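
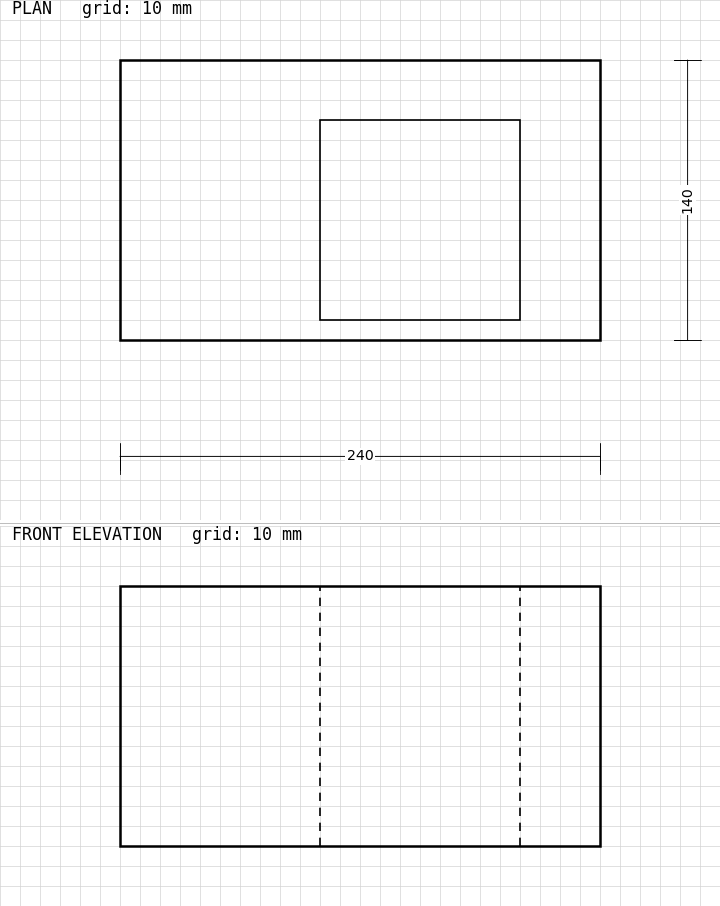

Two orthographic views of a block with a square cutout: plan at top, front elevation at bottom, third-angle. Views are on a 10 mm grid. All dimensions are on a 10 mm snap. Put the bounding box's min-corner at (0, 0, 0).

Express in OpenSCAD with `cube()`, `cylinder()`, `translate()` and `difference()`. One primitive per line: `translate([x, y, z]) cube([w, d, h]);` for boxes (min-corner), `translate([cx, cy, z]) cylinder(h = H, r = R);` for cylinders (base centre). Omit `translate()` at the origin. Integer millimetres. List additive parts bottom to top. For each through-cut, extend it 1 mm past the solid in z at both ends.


difference() {
  cube([240, 140, 130]);
  translate([100, 10, -1]) cube([100, 100, 132]);
}


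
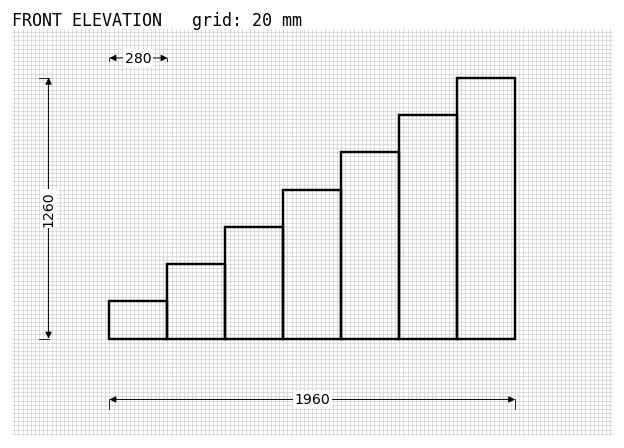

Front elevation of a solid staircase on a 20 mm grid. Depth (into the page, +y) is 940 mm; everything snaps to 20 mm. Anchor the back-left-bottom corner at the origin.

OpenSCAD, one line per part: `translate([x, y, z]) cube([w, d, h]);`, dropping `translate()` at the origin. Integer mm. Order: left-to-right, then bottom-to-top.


cube([280, 940, 180]);
translate([280, 0, 0]) cube([280, 940, 360]);
translate([560, 0, 0]) cube([280, 940, 540]);
translate([840, 0, 0]) cube([280, 940, 720]);
translate([1120, 0, 0]) cube([280, 940, 900]);
translate([1400, 0, 0]) cube([280, 940, 1080]);
translate([1680, 0, 0]) cube([280, 940, 1260]);


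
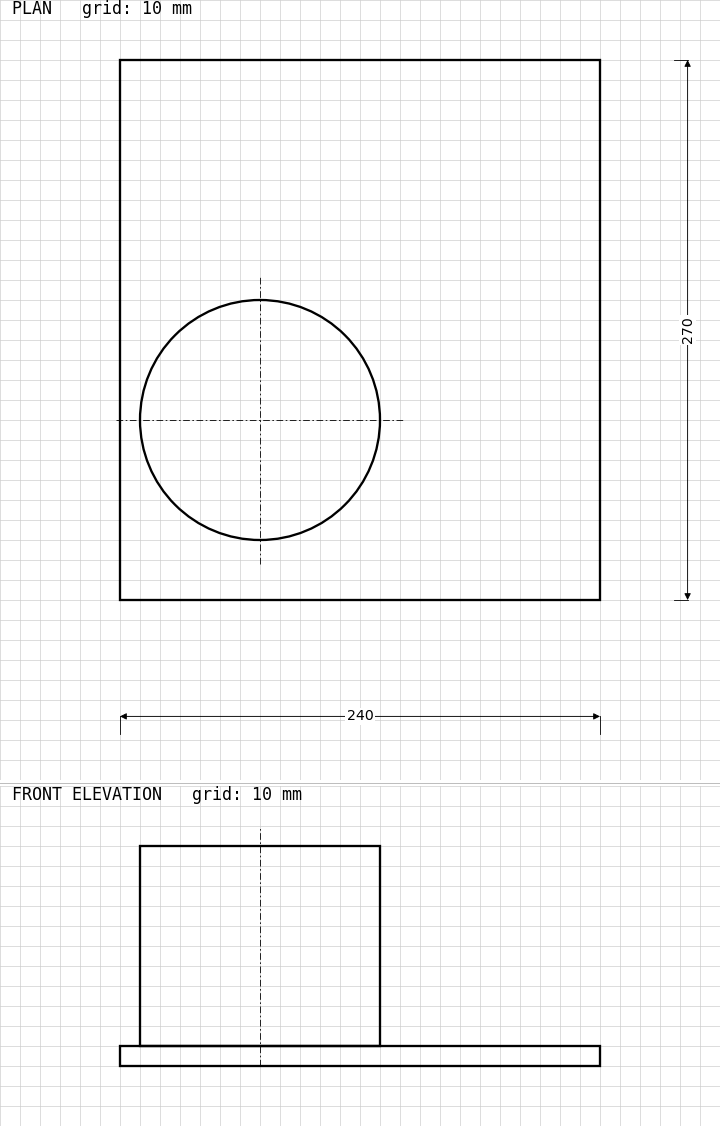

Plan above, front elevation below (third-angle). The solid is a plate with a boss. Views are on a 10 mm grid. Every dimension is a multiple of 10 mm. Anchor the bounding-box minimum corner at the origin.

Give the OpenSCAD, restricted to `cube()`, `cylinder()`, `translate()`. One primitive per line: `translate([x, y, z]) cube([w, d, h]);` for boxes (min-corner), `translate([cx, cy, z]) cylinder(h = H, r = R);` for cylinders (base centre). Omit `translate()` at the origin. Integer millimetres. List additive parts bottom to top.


cube([240, 270, 10]);
translate([70, 90, 10]) cylinder(h = 100, r = 60);


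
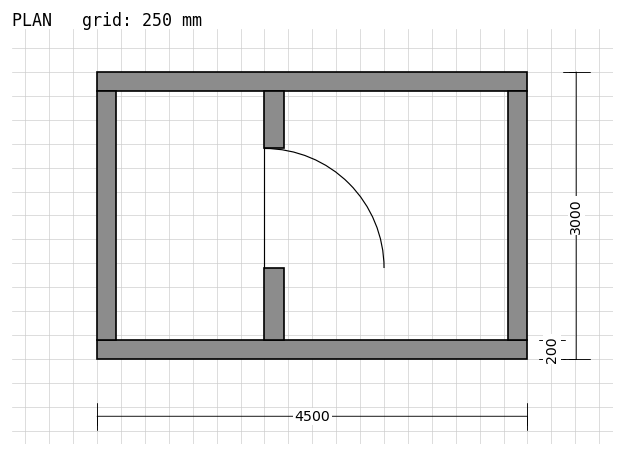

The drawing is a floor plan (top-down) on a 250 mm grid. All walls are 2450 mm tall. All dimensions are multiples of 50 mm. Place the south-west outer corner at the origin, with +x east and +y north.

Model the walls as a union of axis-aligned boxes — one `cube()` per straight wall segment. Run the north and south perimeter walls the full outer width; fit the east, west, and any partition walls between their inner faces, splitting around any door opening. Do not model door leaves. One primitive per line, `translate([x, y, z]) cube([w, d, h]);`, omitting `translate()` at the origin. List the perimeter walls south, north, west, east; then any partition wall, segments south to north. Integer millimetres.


cube([4500, 200, 2450]);
translate([0, 2800, 0]) cube([4500, 200, 2450]);
translate([0, 200, 0]) cube([200, 2600, 2450]);
translate([4300, 200, 0]) cube([200, 2600, 2450]);
translate([1750, 200, 0]) cube([200, 750, 2450]);
translate([1750, 2200, 0]) cube([200, 600, 2450]);


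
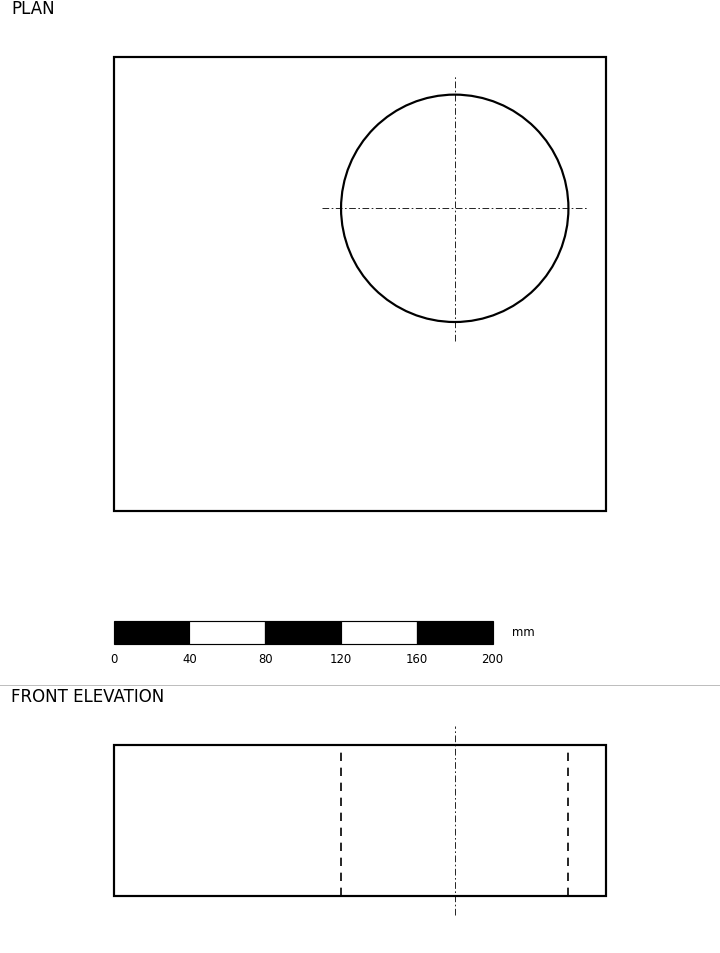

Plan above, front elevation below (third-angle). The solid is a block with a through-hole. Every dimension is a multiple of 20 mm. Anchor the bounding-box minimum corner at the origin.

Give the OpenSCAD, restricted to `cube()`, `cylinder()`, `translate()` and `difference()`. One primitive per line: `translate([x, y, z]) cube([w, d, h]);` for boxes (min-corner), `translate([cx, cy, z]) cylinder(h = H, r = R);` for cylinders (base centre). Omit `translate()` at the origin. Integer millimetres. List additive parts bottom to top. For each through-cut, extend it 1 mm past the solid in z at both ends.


difference() {
  cube([260, 240, 80]);
  translate([180, 160, -1]) cylinder(h = 82, r = 60);
}


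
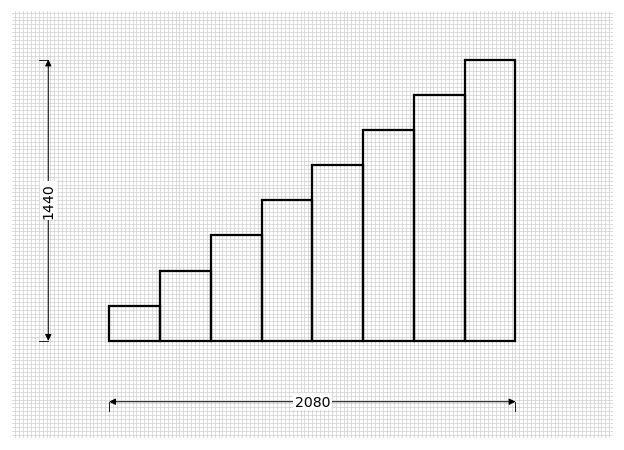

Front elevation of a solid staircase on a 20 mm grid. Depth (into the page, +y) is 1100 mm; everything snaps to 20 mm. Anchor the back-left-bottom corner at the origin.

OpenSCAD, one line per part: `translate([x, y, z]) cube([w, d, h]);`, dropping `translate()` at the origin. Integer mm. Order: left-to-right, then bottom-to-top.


cube([260, 1100, 180]);
translate([260, 0, 0]) cube([260, 1100, 360]);
translate([520, 0, 0]) cube([260, 1100, 540]);
translate([780, 0, 0]) cube([260, 1100, 720]);
translate([1040, 0, 0]) cube([260, 1100, 900]);
translate([1300, 0, 0]) cube([260, 1100, 1080]);
translate([1560, 0, 0]) cube([260, 1100, 1260]);
translate([1820, 0, 0]) cube([260, 1100, 1440]);


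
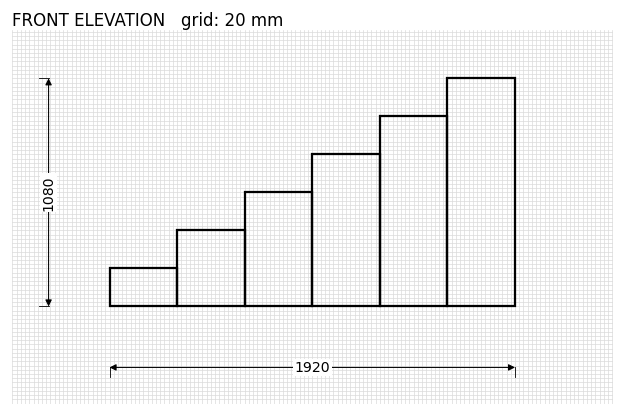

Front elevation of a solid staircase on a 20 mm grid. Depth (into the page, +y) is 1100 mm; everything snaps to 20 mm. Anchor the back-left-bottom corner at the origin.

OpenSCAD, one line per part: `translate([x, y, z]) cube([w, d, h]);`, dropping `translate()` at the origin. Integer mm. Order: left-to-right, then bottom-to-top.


cube([320, 1100, 180]);
translate([320, 0, 0]) cube([320, 1100, 360]);
translate([640, 0, 0]) cube([320, 1100, 540]);
translate([960, 0, 0]) cube([320, 1100, 720]);
translate([1280, 0, 0]) cube([320, 1100, 900]);
translate([1600, 0, 0]) cube([320, 1100, 1080]);


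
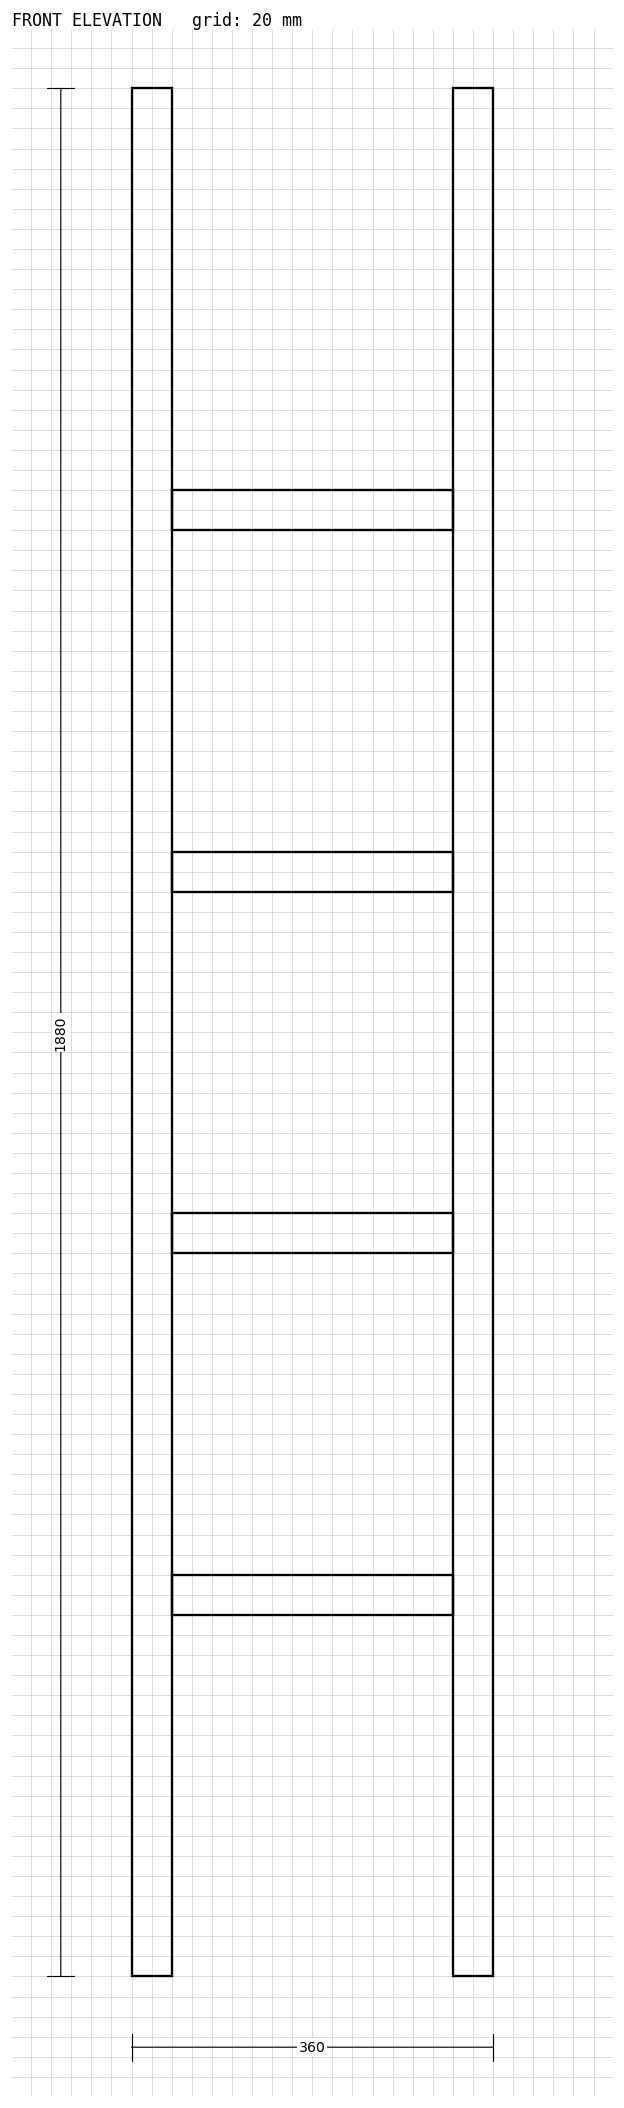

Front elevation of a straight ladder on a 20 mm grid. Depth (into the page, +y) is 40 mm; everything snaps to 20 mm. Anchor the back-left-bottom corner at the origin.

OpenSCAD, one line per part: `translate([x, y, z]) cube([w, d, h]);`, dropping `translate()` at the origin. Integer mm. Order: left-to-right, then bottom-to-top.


cube([40, 40, 1880]);
translate([40, 0, 360]) cube([280, 40, 40]);
translate([40, 0, 720]) cube([280, 40, 40]);
translate([40, 0, 1080]) cube([280, 40, 40]);
translate([40, 0, 1440]) cube([280, 40, 40]);
translate([320, 0, 0]) cube([40, 40, 1880]);


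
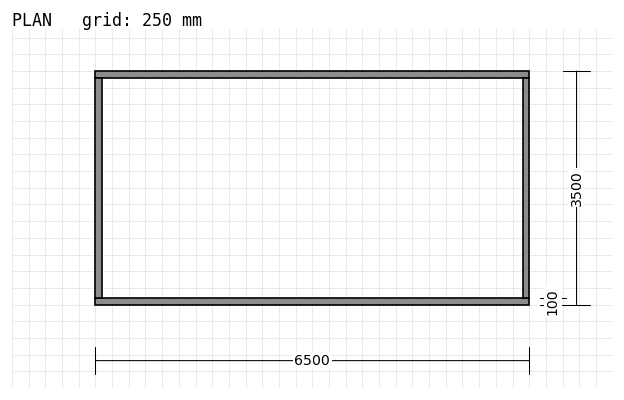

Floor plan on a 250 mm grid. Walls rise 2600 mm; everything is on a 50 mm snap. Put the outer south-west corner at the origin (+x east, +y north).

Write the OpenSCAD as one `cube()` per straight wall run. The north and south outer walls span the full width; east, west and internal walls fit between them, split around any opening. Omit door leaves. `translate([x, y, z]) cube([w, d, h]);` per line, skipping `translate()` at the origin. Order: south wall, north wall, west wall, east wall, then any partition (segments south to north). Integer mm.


cube([6500, 100, 2600]);
translate([0, 3400, 0]) cube([6500, 100, 2600]);
translate([0, 100, 0]) cube([100, 3300, 2600]);
translate([6400, 100, 0]) cube([100, 3300, 2600]);


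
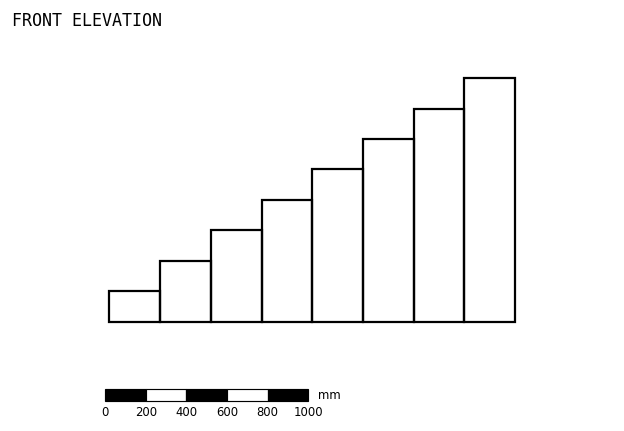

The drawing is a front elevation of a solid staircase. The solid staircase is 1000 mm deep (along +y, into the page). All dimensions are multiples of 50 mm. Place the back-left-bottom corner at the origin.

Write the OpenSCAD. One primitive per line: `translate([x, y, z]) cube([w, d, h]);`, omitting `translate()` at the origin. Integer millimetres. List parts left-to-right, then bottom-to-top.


cube([250, 1000, 150]);
translate([250, 0, 0]) cube([250, 1000, 300]);
translate([500, 0, 0]) cube([250, 1000, 450]);
translate([750, 0, 0]) cube([250, 1000, 600]);
translate([1000, 0, 0]) cube([250, 1000, 750]);
translate([1250, 0, 0]) cube([250, 1000, 900]);
translate([1500, 0, 0]) cube([250, 1000, 1050]);
translate([1750, 0, 0]) cube([250, 1000, 1200]);


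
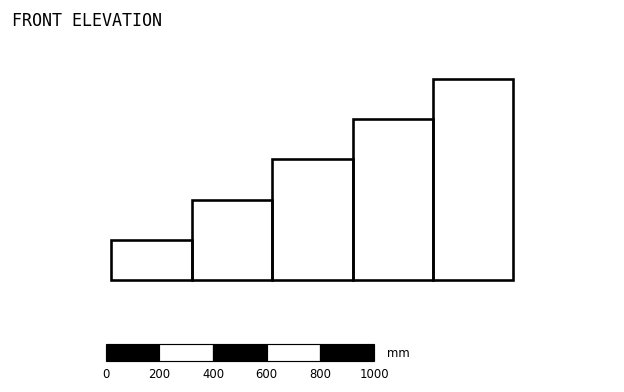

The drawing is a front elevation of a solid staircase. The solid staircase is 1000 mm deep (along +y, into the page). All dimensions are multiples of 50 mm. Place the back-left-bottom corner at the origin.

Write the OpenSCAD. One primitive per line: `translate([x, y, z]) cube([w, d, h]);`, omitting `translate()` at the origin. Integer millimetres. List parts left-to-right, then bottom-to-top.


cube([300, 1000, 150]);
translate([300, 0, 0]) cube([300, 1000, 300]);
translate([600, 0, 0]) cube([300, 1000, 450]);
translate([900, 0, 0]) cube([300, 1000, 600]);
translate([1200, 0, 0]) cube([300, 1000, 750]);


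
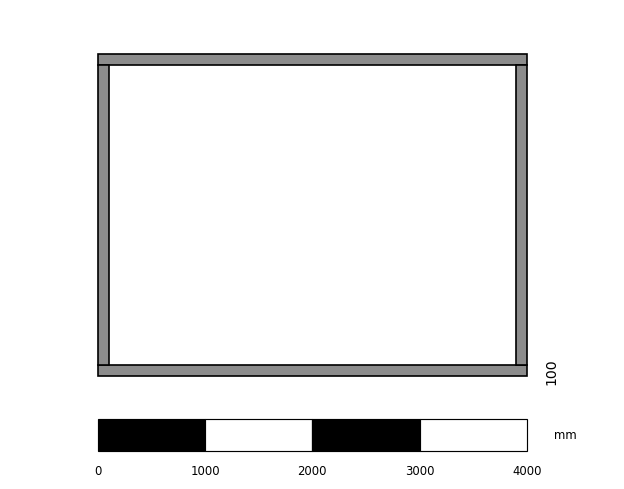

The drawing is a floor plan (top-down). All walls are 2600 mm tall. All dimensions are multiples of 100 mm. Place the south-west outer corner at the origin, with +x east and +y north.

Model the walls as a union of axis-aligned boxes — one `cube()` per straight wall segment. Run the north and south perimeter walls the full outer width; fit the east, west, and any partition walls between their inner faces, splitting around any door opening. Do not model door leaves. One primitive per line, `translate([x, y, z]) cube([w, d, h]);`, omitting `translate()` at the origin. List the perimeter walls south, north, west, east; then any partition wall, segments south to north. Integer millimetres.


cube([4000, 100, 2600]);
translate([0, 2900, 0]) cube([4000, 100, 2600]);
translate([0, 100, 0]) cube([100, 2800, 2600]);
translate([3900, 100, 0]) cube([100, 2800, 2600]);


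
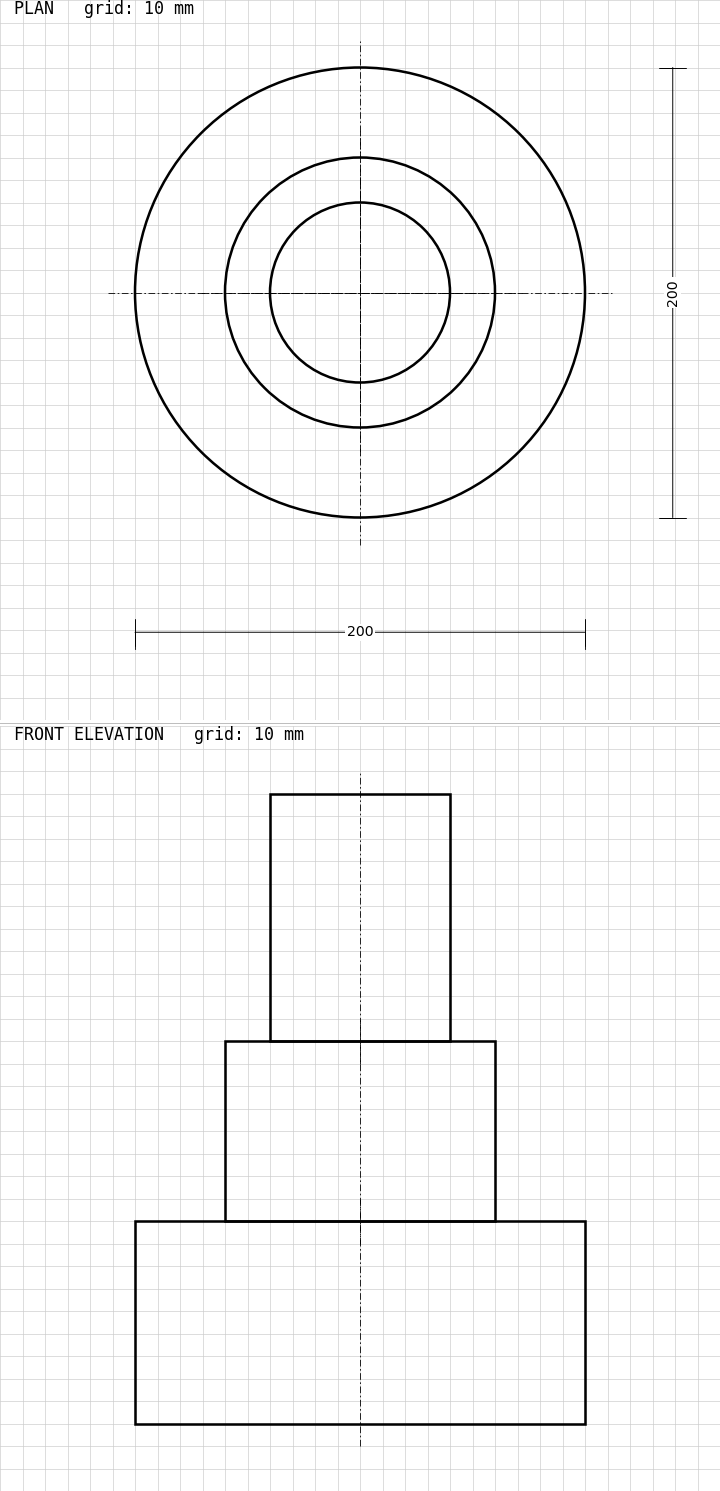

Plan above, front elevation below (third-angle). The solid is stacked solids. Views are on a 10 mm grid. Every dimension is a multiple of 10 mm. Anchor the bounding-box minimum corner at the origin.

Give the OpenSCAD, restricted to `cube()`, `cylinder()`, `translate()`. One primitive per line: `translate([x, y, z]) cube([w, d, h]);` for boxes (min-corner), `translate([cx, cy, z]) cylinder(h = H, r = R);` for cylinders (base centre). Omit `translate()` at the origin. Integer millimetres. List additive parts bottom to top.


translate([100, 100, 0]) cylinder(h = 90, r = 100);
translate([100, 100, 90]) cylinder(h = 80, r = 60);
translate([100, 100, 170]) cylinder(h = 110, r = 40);


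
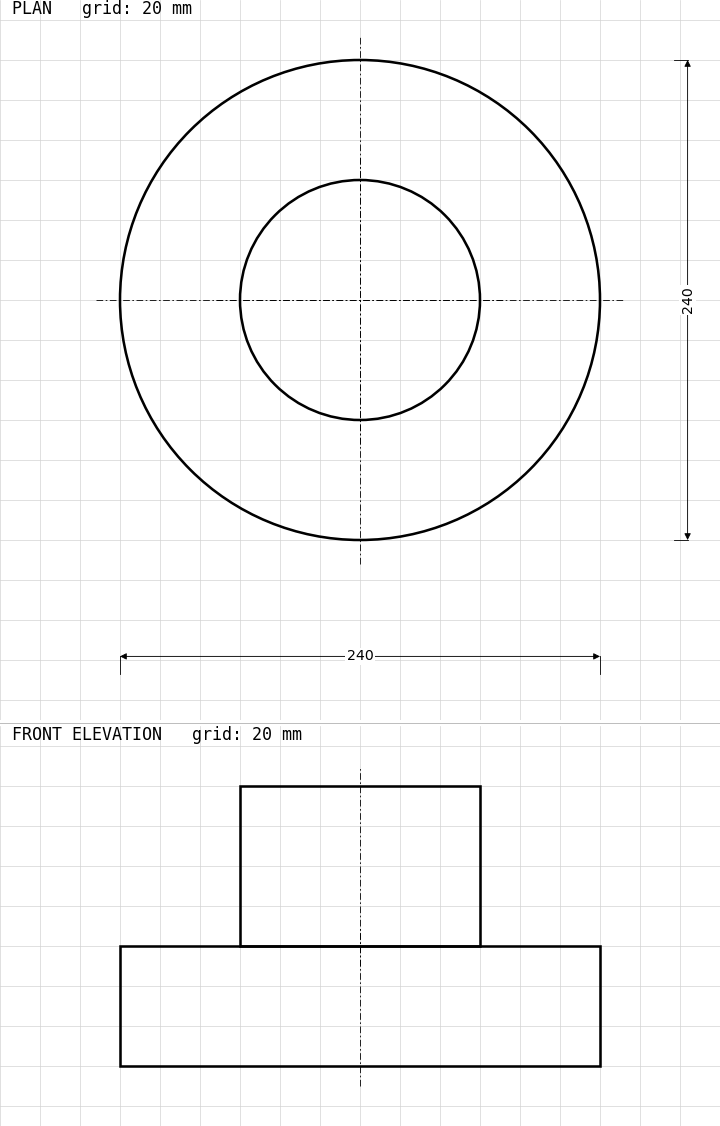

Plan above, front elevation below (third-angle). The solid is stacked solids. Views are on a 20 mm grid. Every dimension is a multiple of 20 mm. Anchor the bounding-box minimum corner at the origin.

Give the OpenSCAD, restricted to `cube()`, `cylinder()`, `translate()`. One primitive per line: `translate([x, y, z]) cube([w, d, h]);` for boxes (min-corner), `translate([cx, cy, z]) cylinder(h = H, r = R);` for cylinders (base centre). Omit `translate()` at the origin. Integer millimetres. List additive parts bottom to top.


translate([120, 120, 0]) cylinder(h = 60, r = 120);
translate([120, 120, 60]) cylinder(h = 80, r = 60);


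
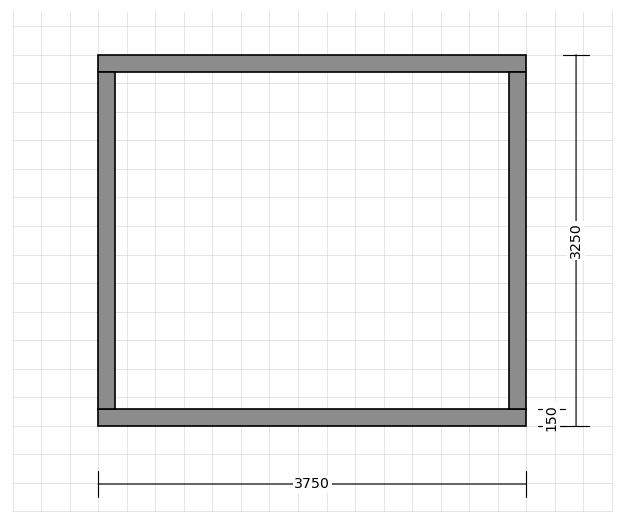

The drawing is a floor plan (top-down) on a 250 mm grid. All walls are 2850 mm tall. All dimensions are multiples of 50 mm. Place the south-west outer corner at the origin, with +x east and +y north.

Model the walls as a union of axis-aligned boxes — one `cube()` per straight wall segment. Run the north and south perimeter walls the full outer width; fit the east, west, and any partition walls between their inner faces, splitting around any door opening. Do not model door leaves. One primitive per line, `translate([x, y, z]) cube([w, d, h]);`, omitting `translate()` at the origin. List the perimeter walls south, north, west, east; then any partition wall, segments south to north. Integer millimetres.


cube([3750, 150, 2850]);
translate([0, 3100, 0]) cube([3750, 150, 2850]);
translate([0, 150, 0]) cube([150, 2950, 2850]);
translate([3600, 150, 0]) cube([150, 2950, 2850]);


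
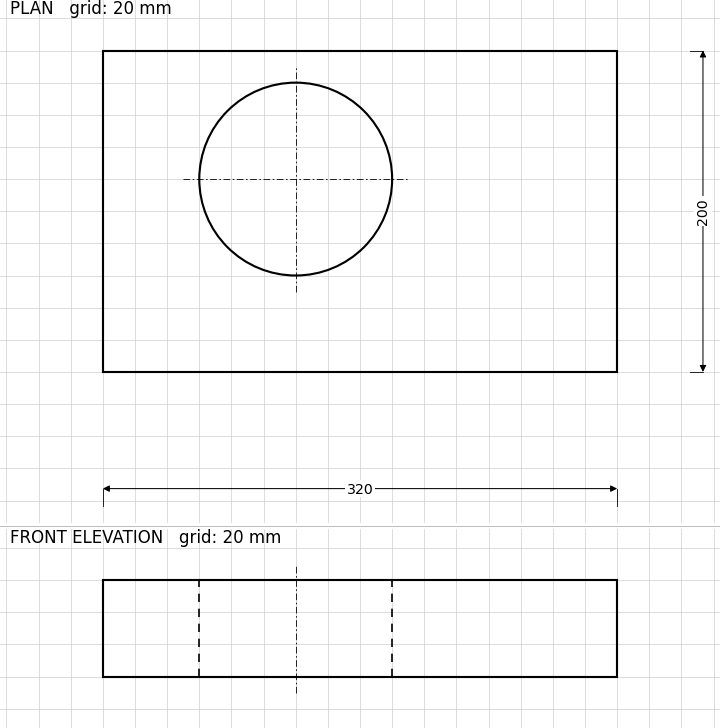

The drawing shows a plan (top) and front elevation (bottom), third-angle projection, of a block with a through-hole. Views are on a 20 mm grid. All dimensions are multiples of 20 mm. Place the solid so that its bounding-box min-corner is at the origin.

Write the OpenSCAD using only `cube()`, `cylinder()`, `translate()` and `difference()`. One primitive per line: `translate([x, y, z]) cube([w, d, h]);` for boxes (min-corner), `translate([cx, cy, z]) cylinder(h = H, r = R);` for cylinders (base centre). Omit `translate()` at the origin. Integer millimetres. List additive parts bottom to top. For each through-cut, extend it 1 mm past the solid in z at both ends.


difference() {
  cube([320, 200, 60]);
  translate([120, 120, -1]) cylinder(h = 62, r = 60);
}


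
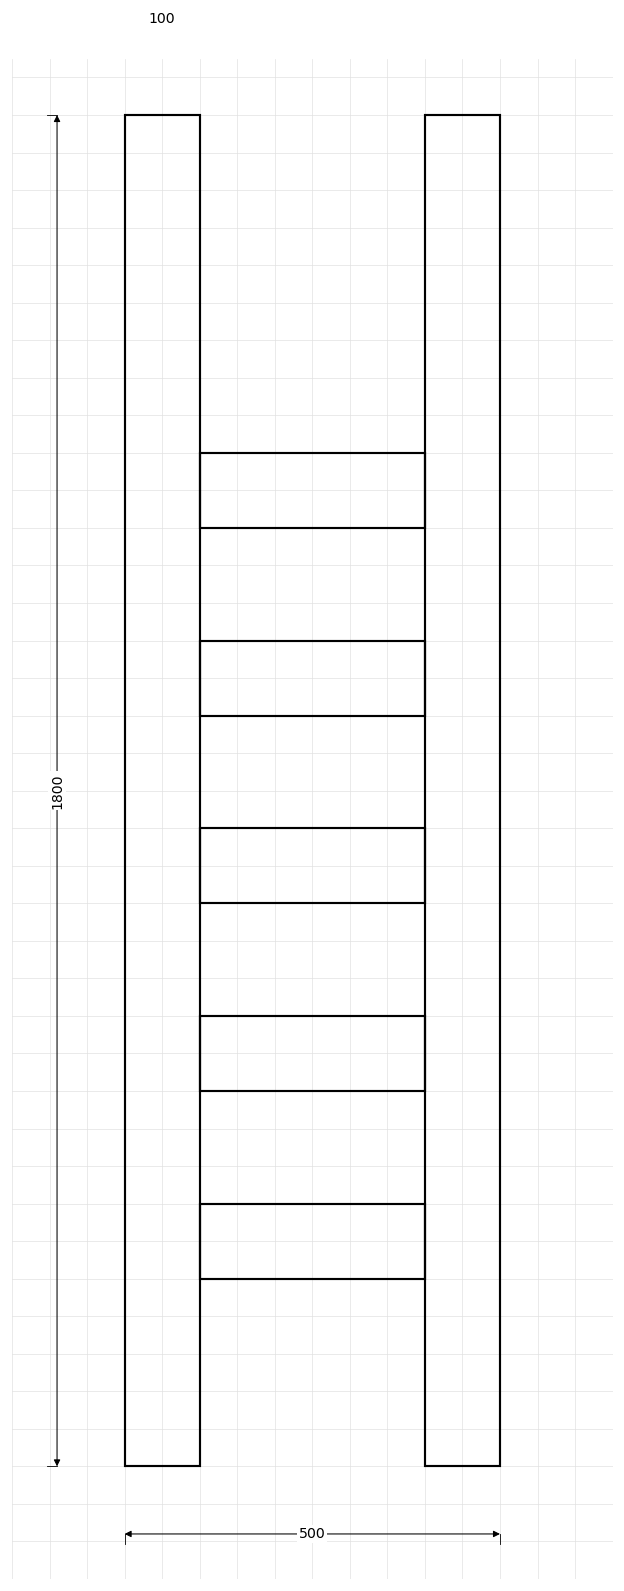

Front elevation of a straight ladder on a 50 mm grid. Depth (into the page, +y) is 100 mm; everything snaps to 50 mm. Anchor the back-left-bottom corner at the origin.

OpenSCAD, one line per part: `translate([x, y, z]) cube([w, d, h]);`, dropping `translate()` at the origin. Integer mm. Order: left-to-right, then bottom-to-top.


cube([100, 100, 1800]);
translate([100, 0, 250]) cube([300, 100, 100]);
translate([100, 0, 500]) cube([300, 100, 100]);
translate([100, 0, 750]) cube([300, 100, 100]);
translate([100, 0, 1000]) cube([300, 100, 100]);
translate([100, 0, 1250]) cube([300, 100, 100]);
translate([400, 0, 0]) cube([100, 100, 1800]);


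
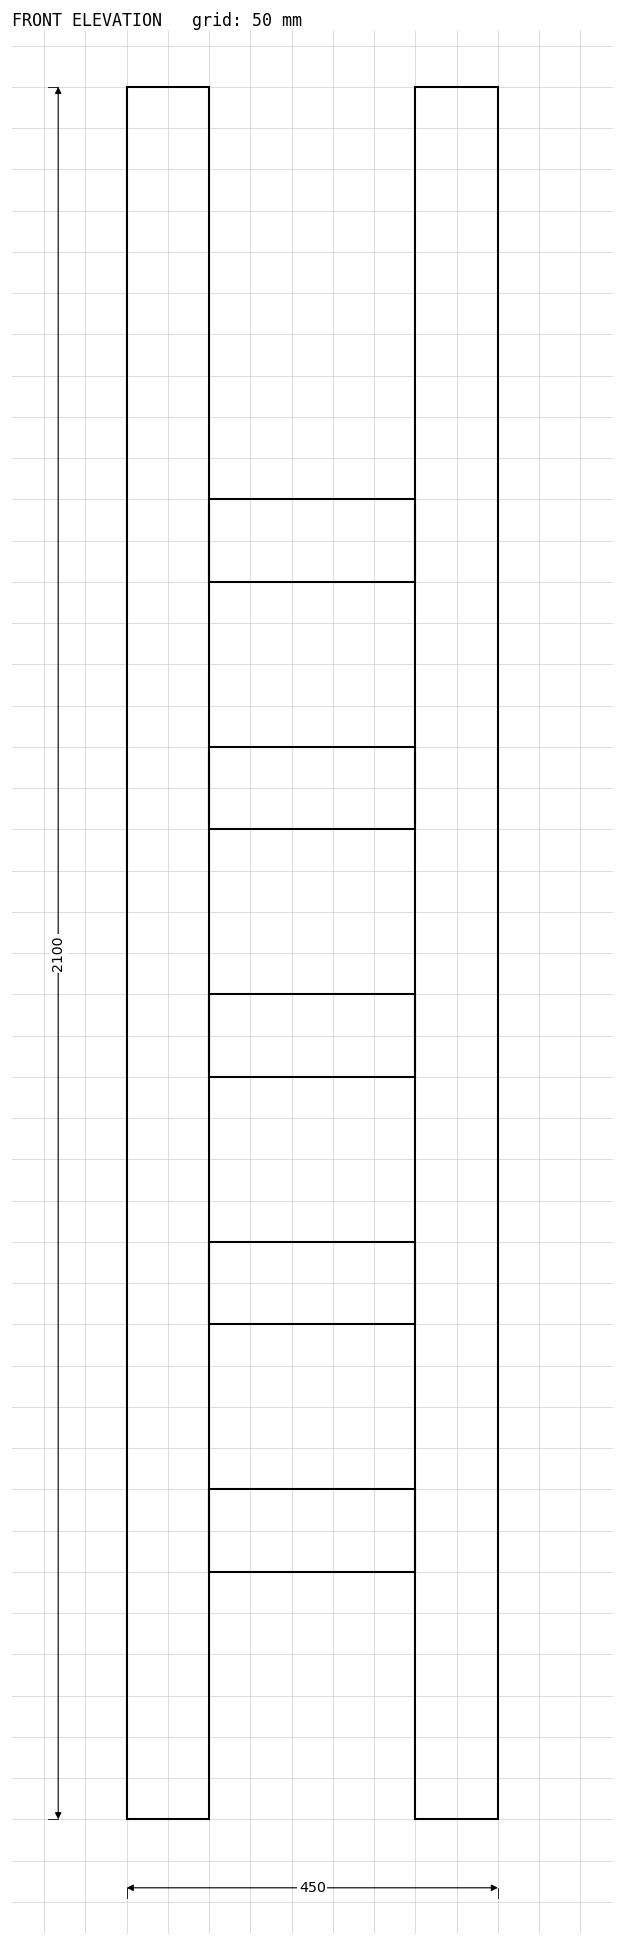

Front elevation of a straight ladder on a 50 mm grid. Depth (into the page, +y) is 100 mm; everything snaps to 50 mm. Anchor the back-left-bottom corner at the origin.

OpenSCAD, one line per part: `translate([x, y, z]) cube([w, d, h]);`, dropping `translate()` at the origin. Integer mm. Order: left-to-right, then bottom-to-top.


cube([100, 100, 2100]);
translate([100, 0, 300]) cube([250, 100, 100]);
translate([100, 0, 600]) cube([250, 100, 100]);
translate([100, 0, 900]) cube([250, 100, 100]);
translate([100, 0, 1200]) cube([250, 100, 100]);
translate([100, 0, 1500]) cube([250, 100, 100]);
translate([350, 0, 0]) cube([100, 100, 2100]);


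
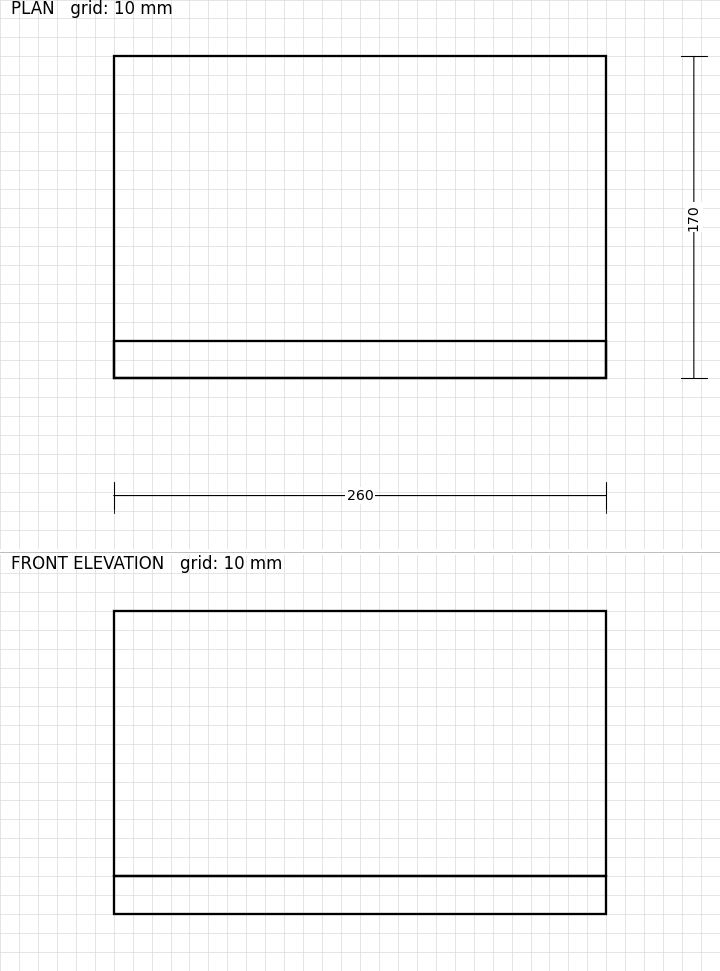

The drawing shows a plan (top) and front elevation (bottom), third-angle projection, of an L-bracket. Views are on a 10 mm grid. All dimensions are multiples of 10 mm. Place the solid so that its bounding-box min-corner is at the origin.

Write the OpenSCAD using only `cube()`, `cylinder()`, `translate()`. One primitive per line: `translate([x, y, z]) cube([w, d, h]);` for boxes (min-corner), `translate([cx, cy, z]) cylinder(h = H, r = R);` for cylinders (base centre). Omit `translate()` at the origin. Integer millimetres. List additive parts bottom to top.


cube([260, 170, 20]);
translate([0, 0, 20]) cube([260, 20, 140]);


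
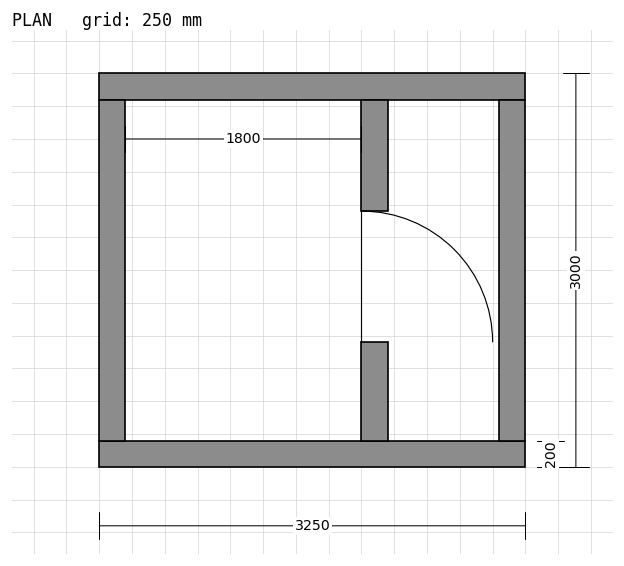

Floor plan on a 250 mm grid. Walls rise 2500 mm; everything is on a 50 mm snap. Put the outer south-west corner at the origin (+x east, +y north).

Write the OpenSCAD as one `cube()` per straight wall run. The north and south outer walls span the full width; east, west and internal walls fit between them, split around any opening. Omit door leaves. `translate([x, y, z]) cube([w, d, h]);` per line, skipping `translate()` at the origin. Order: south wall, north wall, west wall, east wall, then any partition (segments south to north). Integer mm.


cube([3250, 200, 2500]);
translate([0, 2800, 0]) cube([3250, 200, 2500]);
translate([0, 200, 0]) cube([200, 2600, 2500]);
translate([3050, 200, 0]) cube([200, 2600, 2500]);
translate([2000, 200, 0]) cube([200, 750, 2500]);
translate([2000, 1950, 0]) cube([200, 850, 2500]);


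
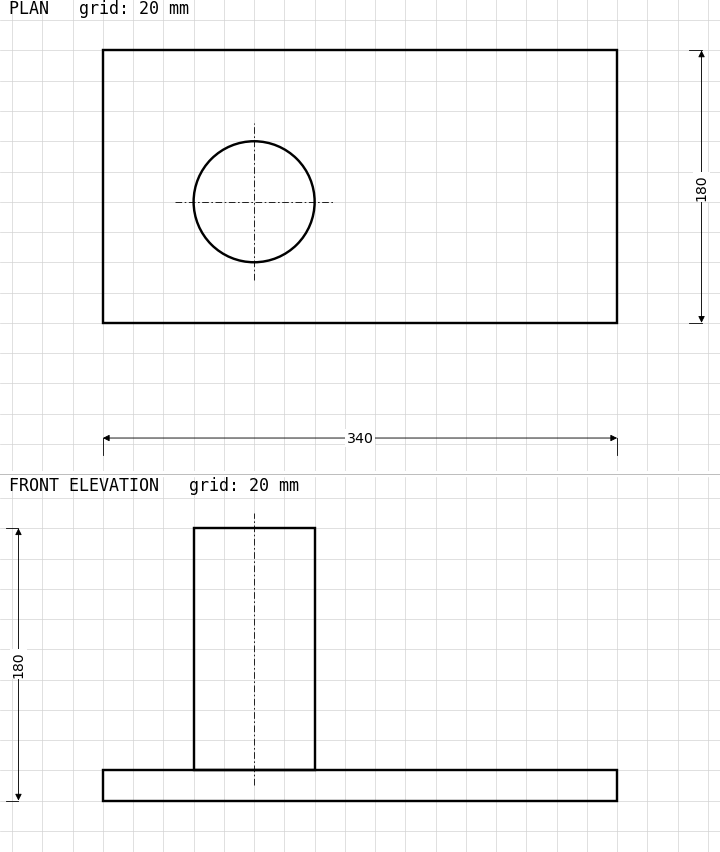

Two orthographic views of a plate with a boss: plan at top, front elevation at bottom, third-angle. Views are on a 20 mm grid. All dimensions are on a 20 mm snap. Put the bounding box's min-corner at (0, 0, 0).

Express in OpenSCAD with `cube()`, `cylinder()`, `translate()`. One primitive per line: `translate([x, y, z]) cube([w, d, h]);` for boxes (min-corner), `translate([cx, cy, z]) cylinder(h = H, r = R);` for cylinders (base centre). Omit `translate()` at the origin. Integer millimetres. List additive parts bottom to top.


cube([340, 180, 20]);
translate([100, 80, 20]) cylinder(h = 160, r = 40);


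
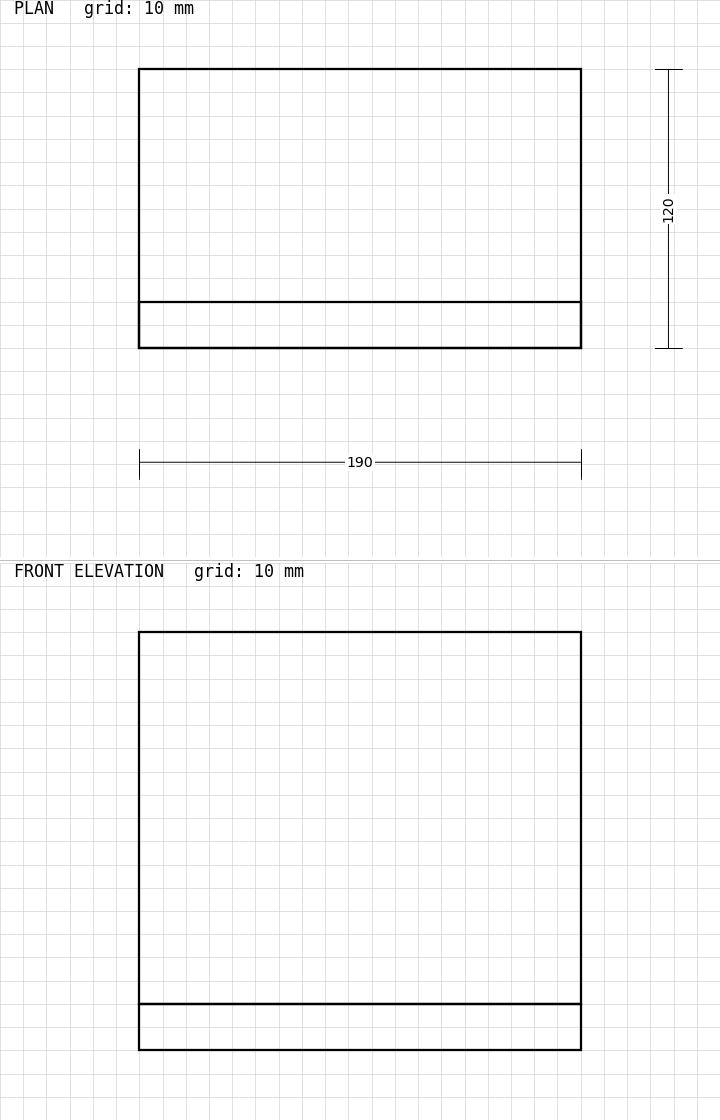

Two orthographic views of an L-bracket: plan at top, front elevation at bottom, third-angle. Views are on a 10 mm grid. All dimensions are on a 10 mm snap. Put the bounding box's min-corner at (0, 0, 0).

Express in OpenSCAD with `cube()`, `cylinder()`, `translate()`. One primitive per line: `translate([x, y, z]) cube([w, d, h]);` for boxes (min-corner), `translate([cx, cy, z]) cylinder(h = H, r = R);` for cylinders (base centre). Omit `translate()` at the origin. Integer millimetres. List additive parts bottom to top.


cube([190, 120, 20]);
translate([0, 0, 20]) cube([190, 20, 160]);


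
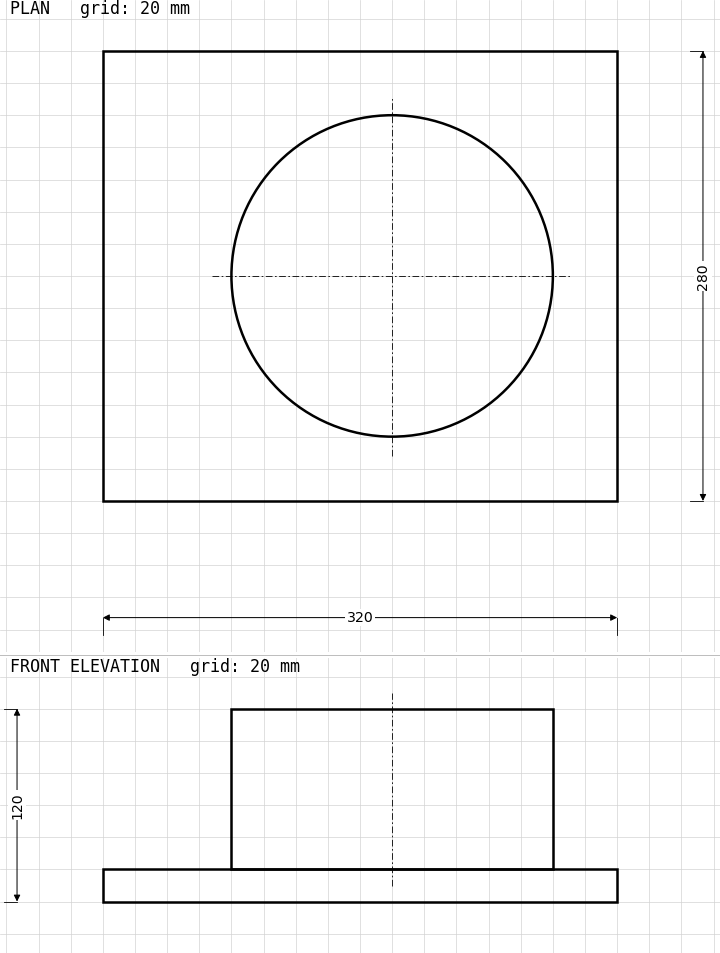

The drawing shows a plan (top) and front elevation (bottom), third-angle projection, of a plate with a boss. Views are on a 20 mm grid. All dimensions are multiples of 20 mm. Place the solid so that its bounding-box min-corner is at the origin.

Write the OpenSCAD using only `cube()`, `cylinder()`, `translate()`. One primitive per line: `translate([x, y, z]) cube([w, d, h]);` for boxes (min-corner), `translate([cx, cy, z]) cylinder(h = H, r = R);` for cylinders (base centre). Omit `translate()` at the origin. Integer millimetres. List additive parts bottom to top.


cube([320, 280, 20]);
translate([180, 140, 20]) cylinder(h = 100, r = 100);


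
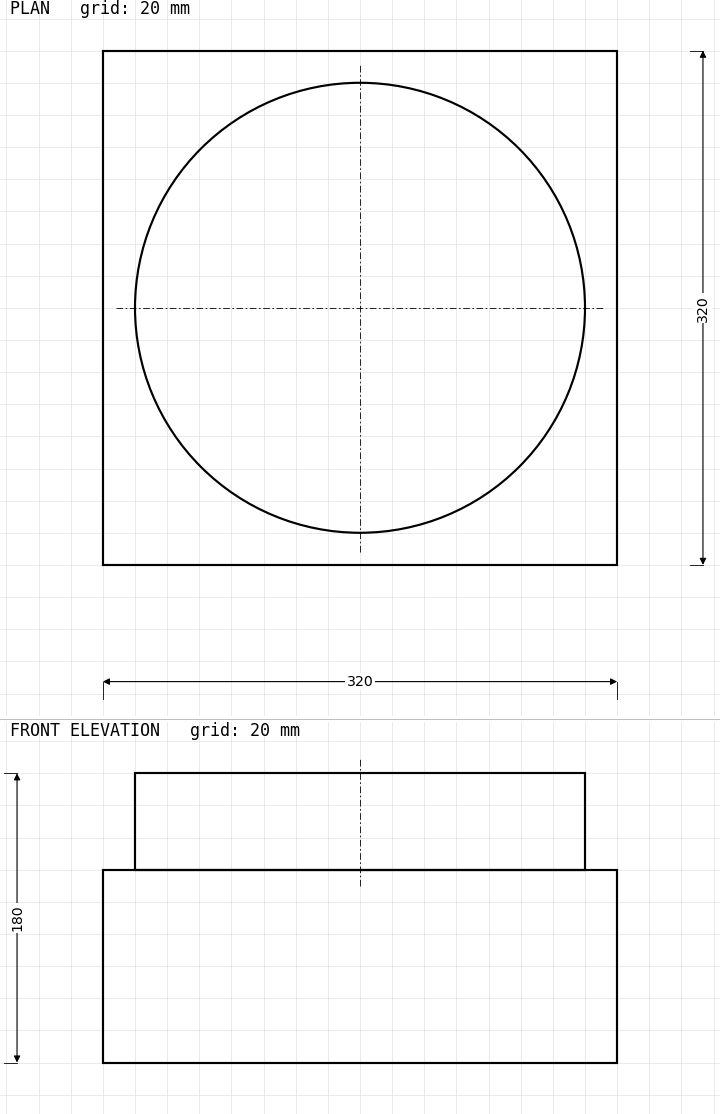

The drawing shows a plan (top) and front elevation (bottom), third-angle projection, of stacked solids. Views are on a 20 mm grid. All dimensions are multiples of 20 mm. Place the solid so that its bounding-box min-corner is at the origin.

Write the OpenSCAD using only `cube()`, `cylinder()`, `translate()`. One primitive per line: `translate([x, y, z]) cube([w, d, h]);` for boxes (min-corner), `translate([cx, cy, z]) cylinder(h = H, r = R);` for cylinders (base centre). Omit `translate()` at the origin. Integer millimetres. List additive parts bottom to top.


cube([320, 320, 120]);
translate([160, 160, 120]) cylinder(h = 60, r = 140);


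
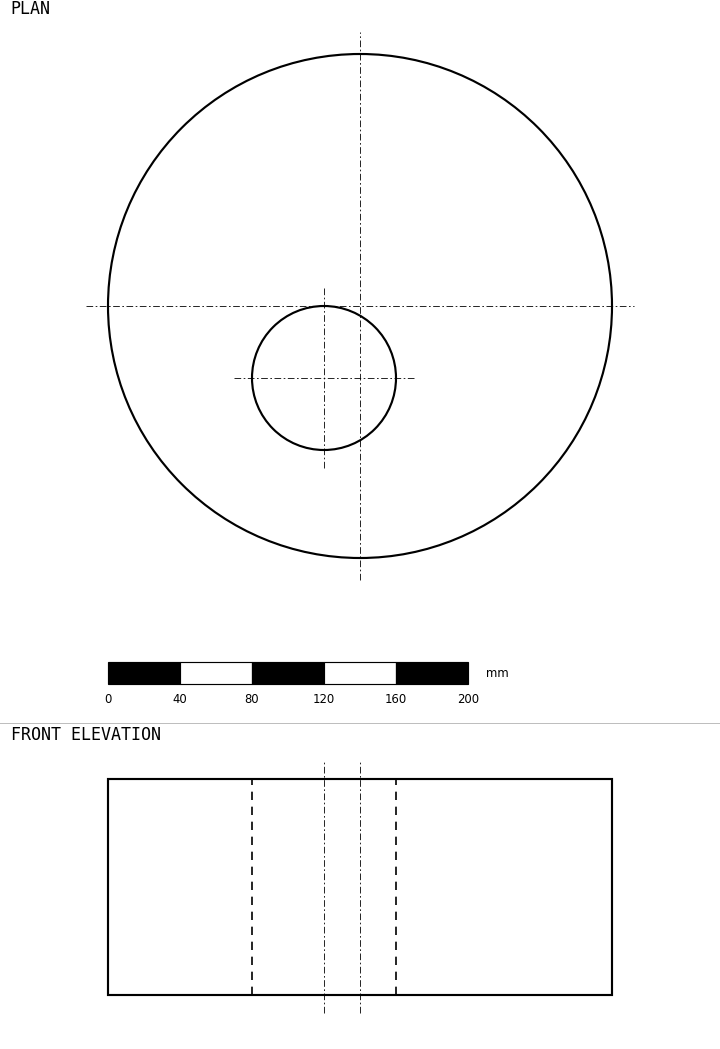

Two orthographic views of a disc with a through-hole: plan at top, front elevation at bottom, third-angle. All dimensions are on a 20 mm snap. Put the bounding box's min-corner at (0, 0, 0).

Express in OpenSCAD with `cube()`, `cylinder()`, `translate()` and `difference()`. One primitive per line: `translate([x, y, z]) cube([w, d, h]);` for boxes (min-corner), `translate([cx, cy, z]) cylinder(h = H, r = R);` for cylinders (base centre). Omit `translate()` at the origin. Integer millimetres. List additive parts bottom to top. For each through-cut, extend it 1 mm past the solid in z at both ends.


difference() {
  translate([140, 140, 0]) cylinder(h = 120, r = 140);
  translate([120, 100, -1]) cylinder(h = 122, r = 40);
}


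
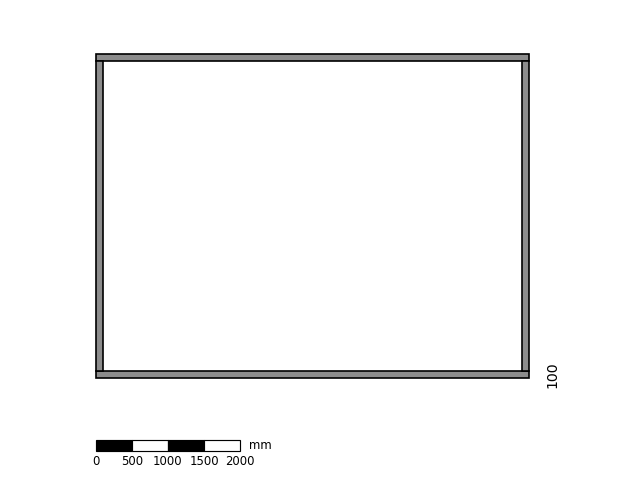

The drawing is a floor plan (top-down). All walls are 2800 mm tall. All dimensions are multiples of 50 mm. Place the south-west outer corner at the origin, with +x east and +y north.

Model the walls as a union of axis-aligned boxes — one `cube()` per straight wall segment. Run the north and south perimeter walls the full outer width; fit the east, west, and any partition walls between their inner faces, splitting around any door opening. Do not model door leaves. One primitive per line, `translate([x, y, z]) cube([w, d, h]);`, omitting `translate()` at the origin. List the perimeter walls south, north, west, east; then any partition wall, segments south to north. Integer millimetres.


cube([6000, 100, 2800]);
translate([0, 4400, 0]) cube([6000, 100, 2800]);
translate([0, 100, 0]) cube([100, 4300, 2800]);
translate([5900, 100, 0]) cube([100, 4300, 2800]);


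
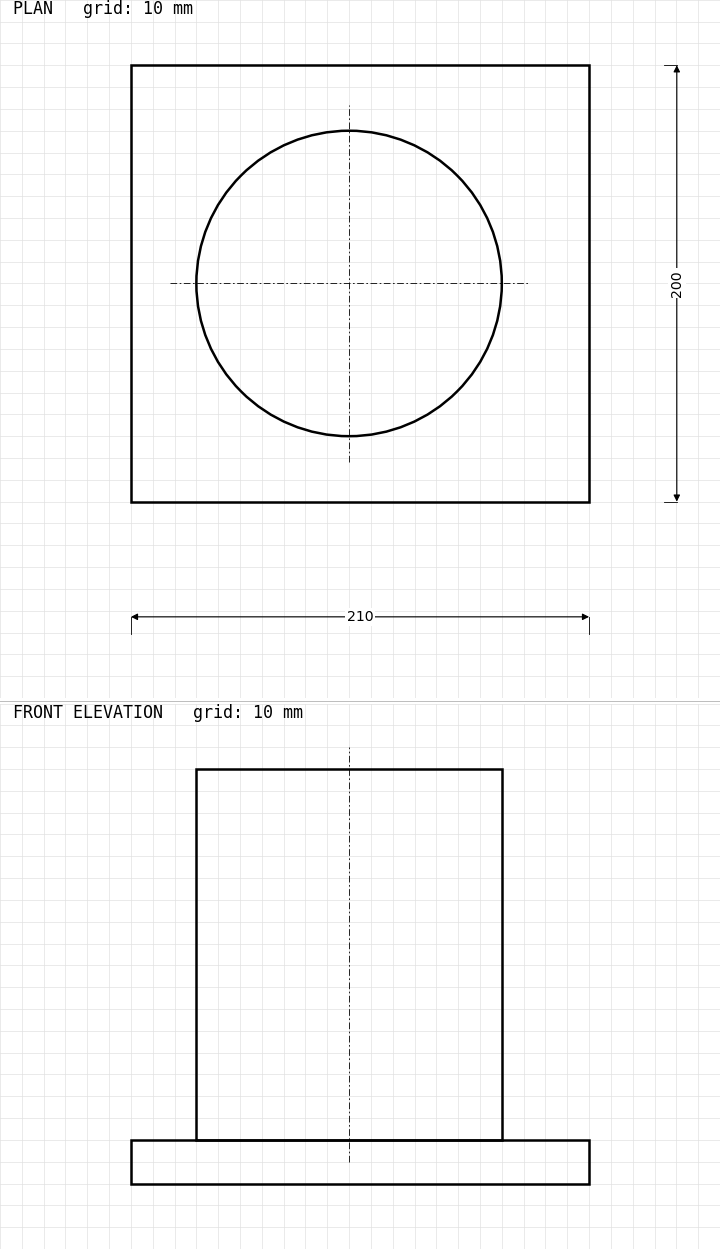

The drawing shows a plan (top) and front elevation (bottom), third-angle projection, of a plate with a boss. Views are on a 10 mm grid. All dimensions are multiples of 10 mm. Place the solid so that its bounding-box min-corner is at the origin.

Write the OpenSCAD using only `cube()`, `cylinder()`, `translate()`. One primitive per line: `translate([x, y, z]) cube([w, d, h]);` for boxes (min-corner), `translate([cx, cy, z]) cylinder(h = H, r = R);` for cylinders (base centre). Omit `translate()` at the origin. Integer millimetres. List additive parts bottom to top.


cube([210, 200, 20]);
translate([100, 100, 20]) cylinder(h = 170, r = 70);


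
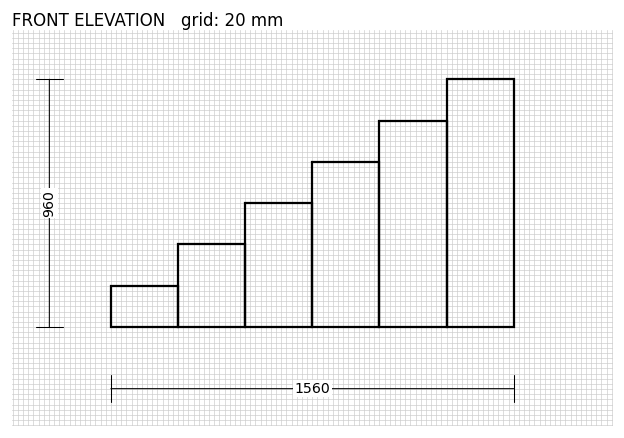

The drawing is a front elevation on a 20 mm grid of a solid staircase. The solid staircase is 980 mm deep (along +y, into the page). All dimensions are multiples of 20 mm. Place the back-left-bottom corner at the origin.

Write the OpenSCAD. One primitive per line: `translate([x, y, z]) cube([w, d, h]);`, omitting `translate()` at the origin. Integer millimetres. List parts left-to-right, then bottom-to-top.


cube([260, 980, 160]);
translate([260, 0, 0]) cube([260, 980, 320]);
translate([520, 0, 0]) cube([260, 980, 480]);
translate([780, 0, 0]) cube([260, 980, 640]);
translate([1040, 0, 0]) cube([260, 980, 800]);
translate([1300, 0, 0]) cube([260, 980, 960]);


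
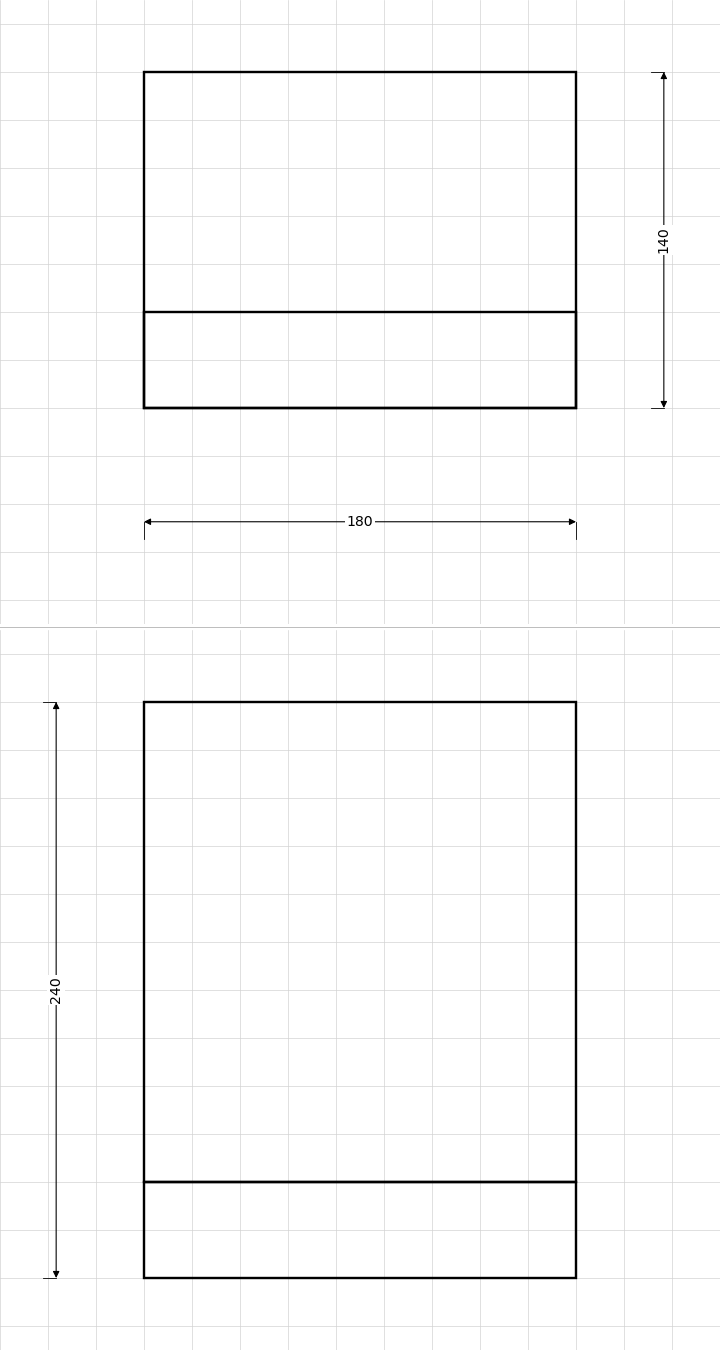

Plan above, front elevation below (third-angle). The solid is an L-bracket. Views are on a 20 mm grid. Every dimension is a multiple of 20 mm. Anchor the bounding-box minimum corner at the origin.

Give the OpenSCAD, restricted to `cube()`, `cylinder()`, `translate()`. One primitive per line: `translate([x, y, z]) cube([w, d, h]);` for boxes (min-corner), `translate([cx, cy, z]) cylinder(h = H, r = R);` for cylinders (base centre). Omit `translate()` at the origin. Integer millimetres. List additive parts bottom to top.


cube([180, 140, 40]);
translate([0, 0, 40]) cube([180, 40, 200]);


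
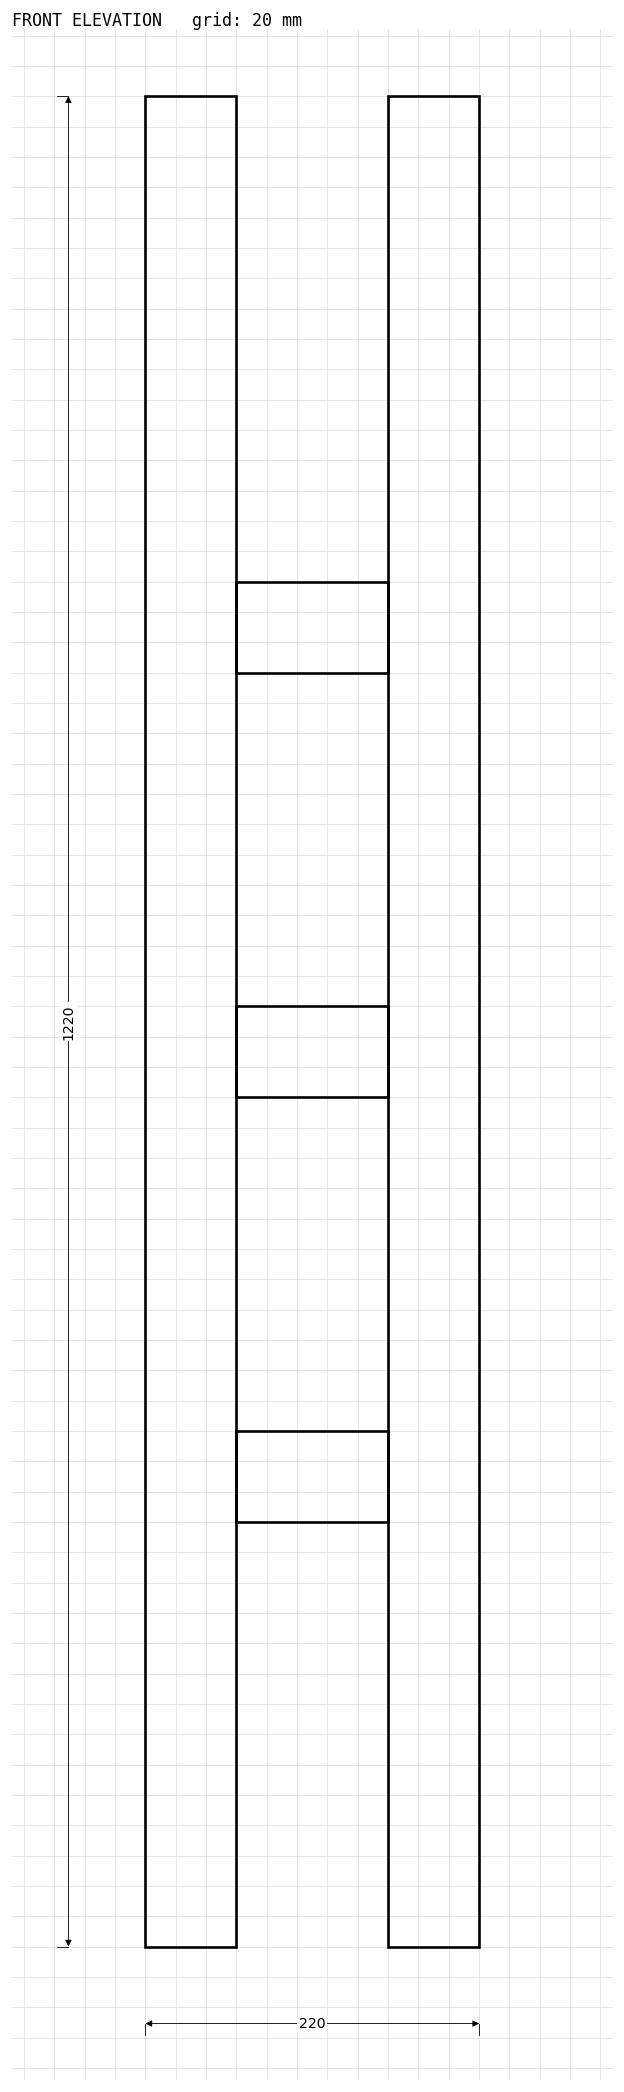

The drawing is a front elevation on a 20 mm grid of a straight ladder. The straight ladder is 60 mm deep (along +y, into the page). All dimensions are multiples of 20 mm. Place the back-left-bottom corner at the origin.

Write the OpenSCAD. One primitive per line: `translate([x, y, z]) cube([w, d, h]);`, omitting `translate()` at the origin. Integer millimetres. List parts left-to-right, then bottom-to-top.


cube([60, 60, 1220]);
translate([60, 0, 280]) cube([100, 60, 60]);
translate([60, 0, 560]) cube([100, 60, 60]);
translate([60, 0, 840]) cube([100, 60, 60]);
translate([160, 0, 0]) cube([60, 60, 1220]);


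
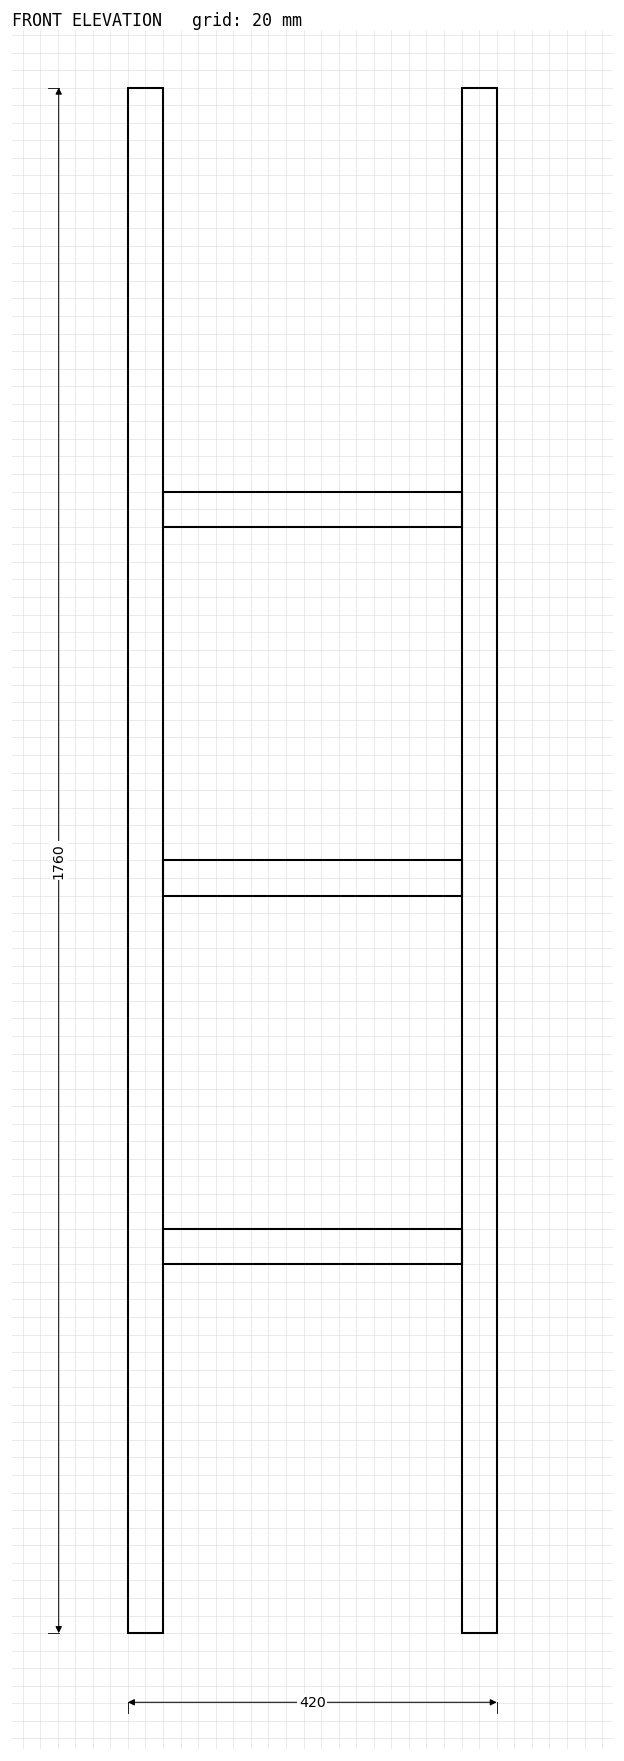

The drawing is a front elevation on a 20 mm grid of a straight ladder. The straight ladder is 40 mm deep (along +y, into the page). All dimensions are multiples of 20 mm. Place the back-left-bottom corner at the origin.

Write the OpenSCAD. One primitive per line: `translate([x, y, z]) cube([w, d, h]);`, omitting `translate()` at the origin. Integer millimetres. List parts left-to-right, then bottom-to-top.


cube([40, 40, 1760]);
translate([40, 0, 420]) cube([340, 40, 40]);
translate([40, 0, 840]) cube([340, 40, 40]);
translate([40, 0, 1260]) cube([340, 40, 40]);
translate([380, 0, 0]) cube([40, 40, 1760]);


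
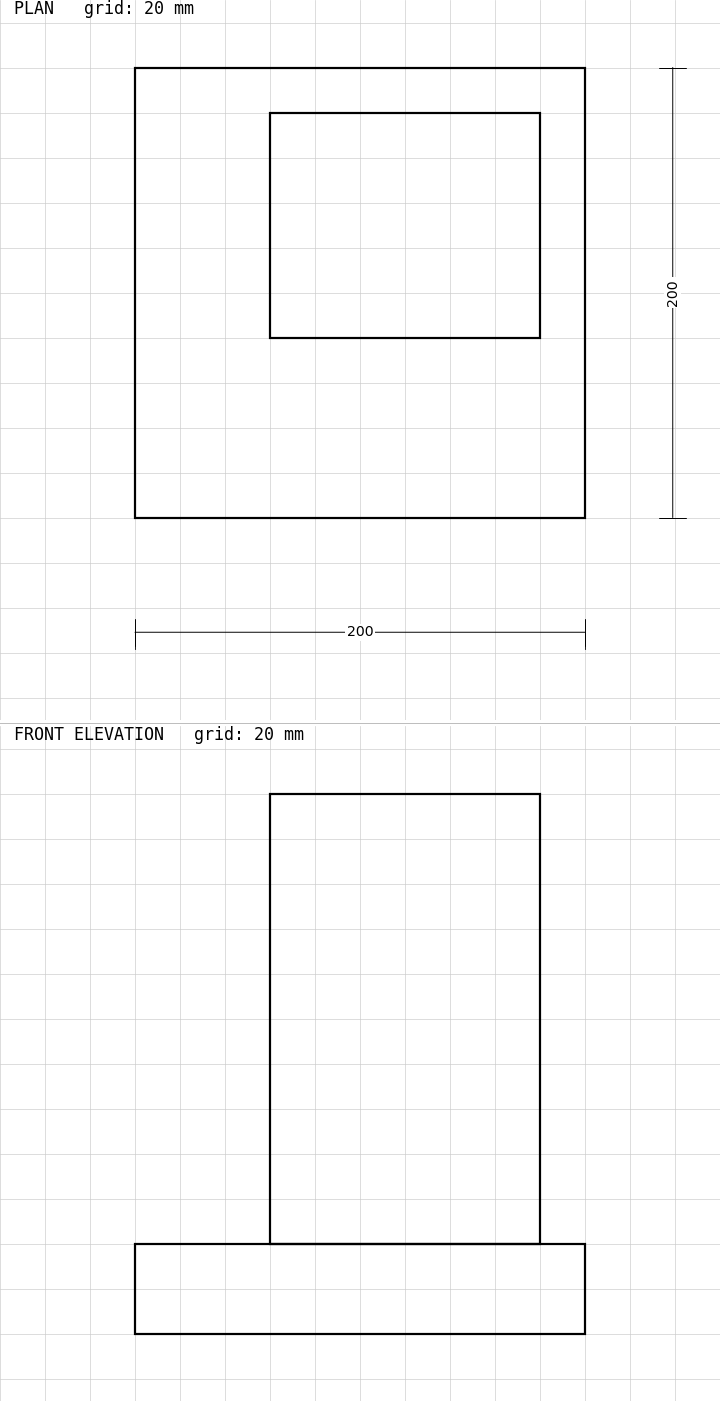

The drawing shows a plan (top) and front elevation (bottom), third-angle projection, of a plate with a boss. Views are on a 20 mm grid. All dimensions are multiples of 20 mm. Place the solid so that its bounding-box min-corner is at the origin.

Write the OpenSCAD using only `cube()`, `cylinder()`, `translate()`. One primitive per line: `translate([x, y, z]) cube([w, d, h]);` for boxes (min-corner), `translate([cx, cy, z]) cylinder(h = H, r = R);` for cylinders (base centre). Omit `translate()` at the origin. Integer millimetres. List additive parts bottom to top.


cube([200, 200, 40]);
translate([60, 80, 40]) cube([120, 100, 200]);


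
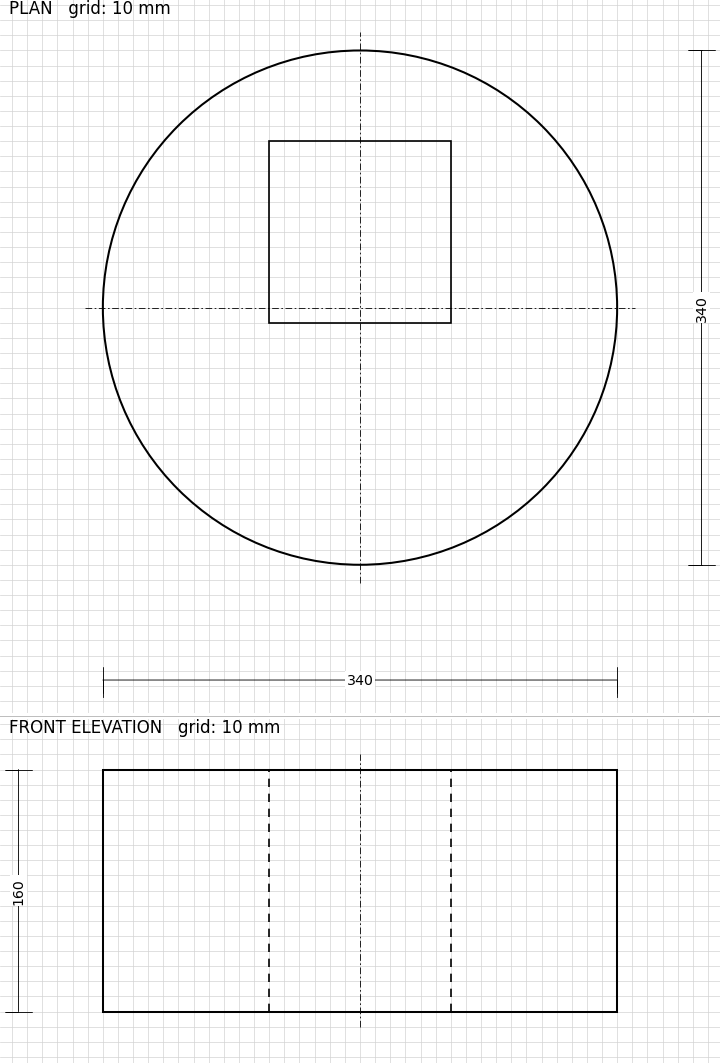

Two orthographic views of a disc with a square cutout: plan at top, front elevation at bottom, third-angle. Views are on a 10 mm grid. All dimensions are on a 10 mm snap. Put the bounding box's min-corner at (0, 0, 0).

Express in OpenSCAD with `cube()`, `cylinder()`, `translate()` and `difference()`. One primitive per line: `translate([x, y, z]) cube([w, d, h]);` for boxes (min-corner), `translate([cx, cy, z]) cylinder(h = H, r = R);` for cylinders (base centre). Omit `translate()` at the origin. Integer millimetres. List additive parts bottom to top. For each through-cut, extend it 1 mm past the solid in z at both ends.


difference() {
  translate([170, 170, 0]) cylinder(h = 160, r = 170);
  translate([110, 160, -1]) cube([120, 120, 162]);
}


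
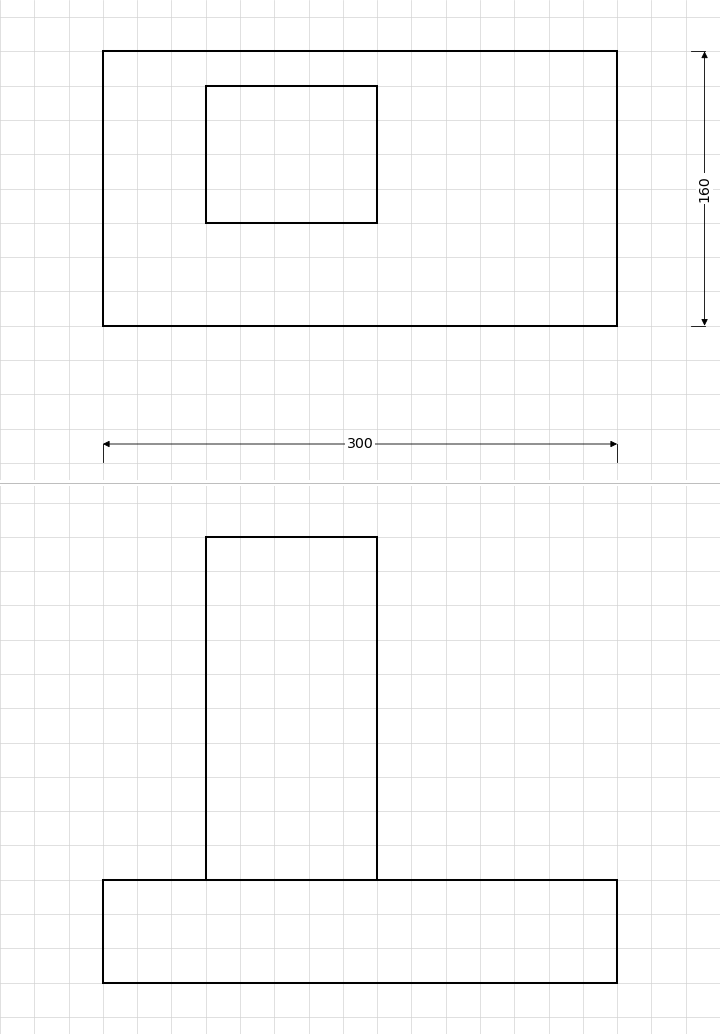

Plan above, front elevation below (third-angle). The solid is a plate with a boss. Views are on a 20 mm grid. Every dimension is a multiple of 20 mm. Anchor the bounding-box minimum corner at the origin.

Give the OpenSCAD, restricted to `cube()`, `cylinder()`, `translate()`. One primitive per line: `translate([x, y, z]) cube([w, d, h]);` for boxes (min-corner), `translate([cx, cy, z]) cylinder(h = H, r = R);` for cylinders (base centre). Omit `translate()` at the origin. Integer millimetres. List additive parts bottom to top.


cube([300, 160, 60]);
translate([60, 60, 60]) cube([100, 80, 200]);
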